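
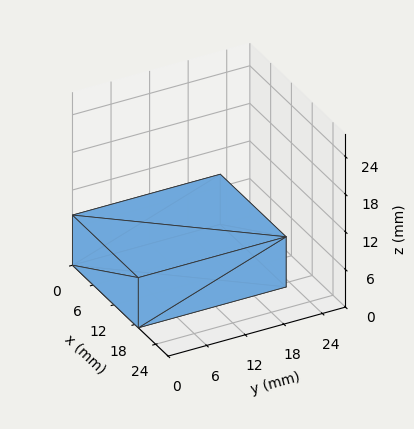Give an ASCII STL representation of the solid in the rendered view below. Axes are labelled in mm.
Reading the render: the shape is a rectangular box, roughly 19 × 23 mm footprint and 8 mm tall (dimensions read to the nearest mm from the axis ticks). For the STL, each face is triangulated and given an outward normal.

solid part
  facet normal 0.0000 0.0000 -1.0000
    outer loop
      vertex 19.00 23.00 0.00
      vertex 19.00 0.00 0.00
      vertex 0.00 0.00 0.00
    endloop
  endfacet
  facet normal 0.0000 0.0000 -1.0000
    outer loop
      vertex 0.00 23.00 0.00
      vertex 19.00 23.00 0.00
      vertex 0.00 0.00 0.00
    endloop
  endfacet
  facet normal 0.0000 0.0000 1.0000
    outer loop
      vertex 0.00 0.00 8.00
      vertex 19.00 0.00 8.00
      vertex 19.00 23.00 8.00
    endloop
  endfacet
  facet normal 0.0000 0.0000 1.0000
    outer loop
      vertex 0.00 0.00 8.00
      vertex 19.00 23.00 8.00
      vertex 0.00 23.00 8.00
    endloop
  endfacet
  facet normal 0.0000 -1.0000 0.0000
    outer loop
      vertex 0.00 0.00 0.00
      vertex 19.00 0.00 0.00
      vertex 19.00 0.00 8.00
    endloop
  endfacet
  facet normal 0.0000 -1.0000 0.0000
    outer loop
      vertex 0.00 0.00 0.00
      vertex 19.00 0.00 8.00
      vertex 0.00 0.00 8.00
    endloop
  endfacet
  facet normal 0.0000 1.0000 0.0000
    outer loop
      vertex 19.00 23.00 8.00
      vertex 19.00 23.00 0.00
      vertex 0.00 23.00 0.00
    endloop
  endfacet
  facet normal 0.0000 1.0000 0.0000
    outer loop
      vertex 0.00 23.00 8.00
      vertex 19.00 23.00 8.00
      vertex 0.00 23.00 0.00
    endloop
  endfacet
  facet normal -1.0000 0.0000 0.0000
    outer loop
      vertex 0.00 23.00 8.00
      vertex 0.00 23.00 0.00
      vertex 0.00 0.00 0.00
    endloop
  endfacet
  facet normal -1.0000 0.0000 0.0000
    outer loop
      vertex 0.00 0.00 8.00
      vertex 0.00 23.00 8.00
      vertex 0.00 0.00 0.00
    endloop
  endfacet
  facet normal 1.0000 0.0000 0.0000
    outer loop
      vertex 19.00 0.00 0.00
      vertex 19.00 23.00 0.00
      vertex 19.00 23.00 8.00
    endloop
  endfacet
  facet normal 1.0000 0.0000 0.0000
    outer loop
      vertex 19.00 0.00 0.00
      vertex 19.00 23.00 8.00
      vertex 19.00 0.00 8.00
    endloop
  endfacet
endsolid part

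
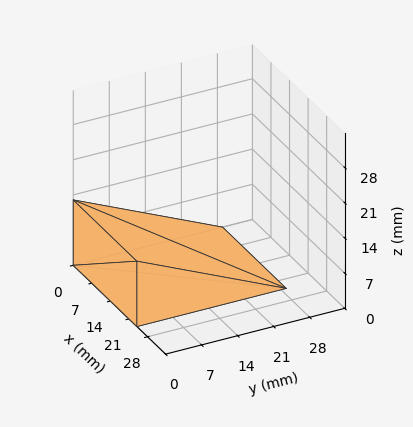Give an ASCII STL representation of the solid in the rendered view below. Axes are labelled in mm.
Reading the render: the shape is a wedge (ramp): 24 × 29 mm base, rising to 13 mm along the y=0 edge and sloping linearly to z=0 at y=29 (dimensions read to the nearest mm from the axis ticks). For the STL, each face is triangulated and given an outward normal.

solid part
  facet normal 0.0000 0.0000 -1.0000
    outer loop
      vertex 24.000 29.000 0.000
      vertex 24.000 0.000 0.000
      vertex 0.000 0.000 0.000
    endloop
  endfacet
  facet normal 0.0000 0.0000 -1.0000
    outer loop
      vertex 0.000 29.000 0.000
      vertex 24.000 29.000 0.000
      vertex 0.000 0.000 0.000
    endloop
  endfacet
  facet normal 0.0000 -1.0000 0.0000
    outer loop
      vertex 0.000 0.000 0.000
      vertex 24.000 0.000 0.000
      vertex 24.000 0.000 13.000
    endloop
  endfacet
  facet normal 0.0000 -1.0000 0.0000
    outer loop
      vertex 0.000 0.000 0.000
      vertex 24.000 0.000 13.000
      vertex 0.000 0.000 13.000
    endloop
  endfacet
  facet normal 0.0000 0.4091 0.9125
    outer loop
      vertex 0.000 0.000 13.000
      vertex 24.000 0.000 13.000
      vertex 24.000 29.000 0.000
    endloop
  endfacet
  facet normal 0.0000 0.4091 0.9125
    outer loop
      vertex 0.000 0.000 13.000
      vertex 24.000 29.000 0.000
      vertex 0.000 29.000 0.000
    endloop
  endfacet
  facet normal -1.0000 0.0000 0.0000
    outer loop
      vertex 0.000 0.000 13.000
      vertex 0.000 29.000 0.000
      vertex 0.000 0.000 0.000
    endloop
  endfacet
  facet normal 1.0000 0.0000 0.0000
    outer loop
      vertex 24.000 0.000 0.000
      vertex 24.000 29.000 0.000
      vertex 24.000 0.000 13.000
    endloop
  endfacet
endsolid part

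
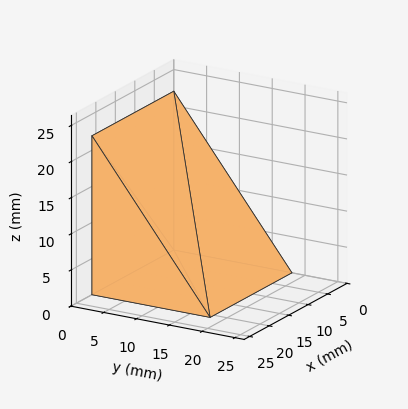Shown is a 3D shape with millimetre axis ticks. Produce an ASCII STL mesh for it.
Reading the render: the shape is a wedge (ramp): 21 × 18 mm base, rising to 22 mm along the y=0 edge and sloping linearly to z=0 at y=18 (dimensions read to the nearest mm from the axis ticks). For the STL, each face is triangulated and given an outward normal.

solid part
  facet normal 0.0000 0.0000 -1.0000
    outer loop
      vertex 21.00 18.00 0.00
      vertex 21.00 0.00 0.00
      vertex 0.00 0.00 0.00
    endloop
  endfacet
  facet normal 0.0000 0.0000 -1.0000
    outer loop
      vertex 0.00 18.00 0.00
      vertex 21.00 18.00 0.00
      vertex 0.00 0.00 0.00
    endloop
  endfacet
  facet normal 0.0000 -1.0000 0.0000
    outer loop
      vertex 0.00 0.00 0.00
      vertex 21.00 0.00 0.00
      vertex 21.00 0.00 22.00
    endloop
  endfacet
  facet normal 0.0000 -1.0000 0.0000
    outer loop
      vertex 0.00 0.00 0.00
      vertex 21.00 0.00 22.00
      vertex 0.00 0.00 22.00
    endloop
  endfacet
  facet normal 0.0000 0.7740 0.6332
    outer loop
      vertex 0.00 0.00 22.00
      vertex 21.00 0.00 22.00
      vertex 21.00 18.00 0.00
    endloop
  endfacet
  facet normal 0.0000 0.7740 0.6332
    outer loop
      vertex 0.00 0.00 22.00
      vertex 21.00 18.00 0.00
      vertex 0.00 18.00 0.00
    endloop
  endfacet
  facet normal -1.0000 0.0000 0.0000
    outer loop
      vertex 0.00 0.00 22.00
      vertex 0.00 18.00 0.00
      vertex 0.00 0.00 0.00
    endloop
  endfacet
  facet normal 1.0000 0.0000 0.0000
    outer loop
      vertex 21.00 0.00 0.00
      vertex 21.00 18.00 0.00
      vertex 21.00 0.00 22.00
    endloop
  endfacet
endsolid part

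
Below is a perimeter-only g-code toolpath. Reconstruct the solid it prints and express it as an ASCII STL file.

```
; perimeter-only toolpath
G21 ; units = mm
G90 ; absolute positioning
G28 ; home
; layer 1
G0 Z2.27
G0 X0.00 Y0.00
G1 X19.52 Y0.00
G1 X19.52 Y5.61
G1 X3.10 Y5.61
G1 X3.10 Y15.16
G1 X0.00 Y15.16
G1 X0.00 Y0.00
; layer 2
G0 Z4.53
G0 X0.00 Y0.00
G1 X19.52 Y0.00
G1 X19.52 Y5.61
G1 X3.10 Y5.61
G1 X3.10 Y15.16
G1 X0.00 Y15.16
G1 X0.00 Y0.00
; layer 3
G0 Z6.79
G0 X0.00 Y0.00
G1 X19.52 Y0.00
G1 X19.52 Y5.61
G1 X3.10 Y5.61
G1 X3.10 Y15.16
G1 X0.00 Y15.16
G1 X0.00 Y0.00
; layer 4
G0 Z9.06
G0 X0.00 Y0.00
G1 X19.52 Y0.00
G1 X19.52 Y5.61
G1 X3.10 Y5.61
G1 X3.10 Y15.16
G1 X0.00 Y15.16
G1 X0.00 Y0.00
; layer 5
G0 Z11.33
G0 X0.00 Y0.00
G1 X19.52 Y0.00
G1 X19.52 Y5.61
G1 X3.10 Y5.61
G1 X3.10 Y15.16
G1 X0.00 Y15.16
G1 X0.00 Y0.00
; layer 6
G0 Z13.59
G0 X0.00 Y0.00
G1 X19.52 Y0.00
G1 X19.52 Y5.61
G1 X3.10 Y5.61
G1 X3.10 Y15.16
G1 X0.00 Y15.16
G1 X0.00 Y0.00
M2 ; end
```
solid part
  facet normal 0.0000 0.0000 -1.0000
    outer loop
      vertex 19.52 5.61 0.00
      vertex 19.52 0.00 0.00
      vertex 0.00 0.00 0.00
    endloop
  endfacet
  facet normal 0.0000 0.0000 -1.0000
    outer loop
      vertex 3.10 5.61 0.00
      vertex 19.52 5.61 0.00
      vertex 0.00 0.00 0.00
    endloop
  endfacet
  facet normal 0.0000 0.0000 -1.0000
    outer loop
      vertex 3.10 15.16 0.00
      vertex 3.10 5.61 0.00
      vertex 0.00 0.00 0.00
    endloop
  endfacet
  facet normal 0.0000 0.0000 -1.0000
    outer loop
      vertex 0.00 15.16 0.00
      vertex 3.10 15.16 0.00
      vertex 0.00 0.00 0.00
    endloop
  endfacet
  facet normal 0.0000 0.0000 1.0000
    outer loop
      vertex 0.00 0.00 13.59
      vertex 19.52 0.00 13.59
      vertex 19.52 5.61 13.59
    endloop
  endfacet
  facet normal 0.0000 0.0000 1.0000
    outer loop
      vertex 0.00 0.00 13.59
      vertex 19.52 5.61 13.59
      vertex 3.10 5.61 13.59
    endloop
  endfacet
  facet normal 0.0000 0.0000 1.0000
    outer loop
      vertex 0.00 0.00 13.59
      vertex 3.10 5.61 13.59
      vertex 3.10 15.16 13.59
    endloop
  endfacet
  facet normal 0.0000 0.0000 1.0000
    outer loop
      vertex 0.00 0.00 13.59
      vertex 3.10 15.16 13.59
      vertex 0.00 15.16 13.59
    endloop
  endfacet
  facet normal 0.0000 -1.0000 0.0000
    outer loop
      vertex 0.00 0.00 0.00
      vertex 19.52 0.00 0.00
      vertex 19.52 0.00 13.59
    endloop
  endfacet
  facet normal 0.0000 -1.0000 0.0000
    outer loop
      vertex 0.00 0.00 0.00
      vertex 19.52 0.00 13.59
      vertex 0.00 0.00 13.59
    endloop
  endfacet
  facet normal 1.0000 0.0000 0.0000
    outer loop
      vertex 19.52 0.00 0.00
      vertex 19.52 5.61 0.00
      vertex 19.52 5.61 13.59
    endloop
  endfacet
  facet normal 1.0000 0.0000 0.0000
    outer loop
      vertex 19.52 0.00 0.00
      vertex 19.52 5.61 13.59
      vertex 19.52 0.00 13.59
    endloop
  endfacet
  facet normal 0.0000 1.0000 0.0000
    outer loop
      vertex 19.52 5.61 0.00
      vertex 3.10 5.61 0.00
      vertex 3.10 5.61 13.59
    endloop
  endfacet
  facet normal 0.0000 1.0000 0.0000
    outer loop
      vertex 19.52 5.61 0.00
      vertex 3.10 5.61 13.59
      vertex 19.52 5.61 13.59
    endloop
  endfacet
  facet normal 1.0000 0.0000 0.0000
    outer loop
      vertex 3.10 5.61 0.00
      vertex 3.10 15.16 0.00
      vertex 3.10 15.16 13.59
    endloop
  endfacet
  facet normal 1.0000 0.0000 0.0000
    outer loop
      vertex 3.10 5.61 0.00
      vertex 3.10 15.16 13.59
      vertex 3.10 5.61 13.59
    endloop
  endfacet
  facet normal 0.0000 1.0000 0.0000
    outer loop
      vertex 3.10 15.16 0.00
      vertex 0.00 15.16 0.00
      vertex 0.00 15.16 13.59
    endloop
  endfacet
  facet normal 0.0000 1.0000 0.0000
    outer loop
      vertex 3.10 15.16 0.00
      vertex 0.00 15.16 13.59
      vertex 3.10 15.16 13.59
    endloop
  endfacet
  facet normal -1.0000 0.0000 0.0000
    outer loop
      vertex 0.00 15.16 0.00
      vertex 0.00 0.00 0.00
      vertex 0.00 0.00 13.59
    endloop
  endfacet
  facet normal -1.0000 0.0000 0.0000
    outer loop
      vertex 0.00 15.16 0.00
      vertex 0.00 0.00 13.59
      vertex 0.00 15.16 13.59
    endloop
  endfacet
endsolid part

The G0 Z moves step by Δz≈2.27 mm. Every layer's G1 loop is the same polygon, so the solid is a straight extrusion of it from z=0 to z≈13.6. Closing with flat bottom and top caps and triangulating gives 20 facets — an L-shaped prism: outer 19.5 × 15.2 mm, arm thicknesses ≈ 5.61 mm (horizontal) and 3.1 mm (vertical), extruded 13.6 mm in z.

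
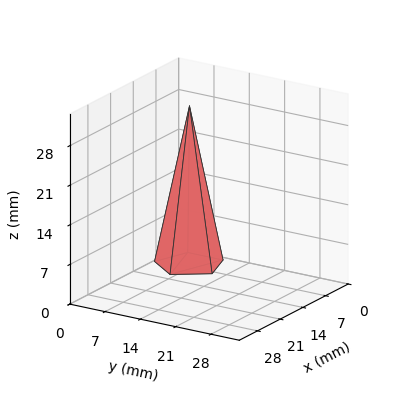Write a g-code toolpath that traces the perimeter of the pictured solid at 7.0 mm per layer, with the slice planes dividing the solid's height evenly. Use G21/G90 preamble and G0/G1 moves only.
Reading the render: the shape is a regular 5-sided pyramid, base circumscribed radius ≈ 6 mm, apex at z ≈ 28 mm (dimensions read to the nearest mm from the axis ticks). For the g-code, the solid's height is divided into equal slices at the stated Δz and each level perimeter traced with G1 moves after a G0 lift.

; perimeter-only toolpath
G21 ; units = mm
G90 ; absolute positioning
G28 ; home
; layer 1
G0 Z7.0
G0 X10.5 Y6.0
G1 X7.4 Y10.3
G1 X2.3 Y8.6
G1 X2.3 Y3.4
G1 X7.4 Y1.7
G1 X10.5 Y6.0
; layer 2
G0 Z14.0
G0 X9.0 Y6.0
G1 X7.0 Y8.8
G1 X3.5 Y7.8
G1 X3.5 Y4.2
G1 X7.0 Y3.1
G1 X9.0 Y6.0
; layer 3
G0 Z21.0
G0 X7.5 Y6.0
G1 X6.5 Y7.4
G1 X4.8 Y6.9
G1 X4.8 Y5.1
G1 X6.5 Y4.6
G1 X7.5 Y6.0
M2 ; end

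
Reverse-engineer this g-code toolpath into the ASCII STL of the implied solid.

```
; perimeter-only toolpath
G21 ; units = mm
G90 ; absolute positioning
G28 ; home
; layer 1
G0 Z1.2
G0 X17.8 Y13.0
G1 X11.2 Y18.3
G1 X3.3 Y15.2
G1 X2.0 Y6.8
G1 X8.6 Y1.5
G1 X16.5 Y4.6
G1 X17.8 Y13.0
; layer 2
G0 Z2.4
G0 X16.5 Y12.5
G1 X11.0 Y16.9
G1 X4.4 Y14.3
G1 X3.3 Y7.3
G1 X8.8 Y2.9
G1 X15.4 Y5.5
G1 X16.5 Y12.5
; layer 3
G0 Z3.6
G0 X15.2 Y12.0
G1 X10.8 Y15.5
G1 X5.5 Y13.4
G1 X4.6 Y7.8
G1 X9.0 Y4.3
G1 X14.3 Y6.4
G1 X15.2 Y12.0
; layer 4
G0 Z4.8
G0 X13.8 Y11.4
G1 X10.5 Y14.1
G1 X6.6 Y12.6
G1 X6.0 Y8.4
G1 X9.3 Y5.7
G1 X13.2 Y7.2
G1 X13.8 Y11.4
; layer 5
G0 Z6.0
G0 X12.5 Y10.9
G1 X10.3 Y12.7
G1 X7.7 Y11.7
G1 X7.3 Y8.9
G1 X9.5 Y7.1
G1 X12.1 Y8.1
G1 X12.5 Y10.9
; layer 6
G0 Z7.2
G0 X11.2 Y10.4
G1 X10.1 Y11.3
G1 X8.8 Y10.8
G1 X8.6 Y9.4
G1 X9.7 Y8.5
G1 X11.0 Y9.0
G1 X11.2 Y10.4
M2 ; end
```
solid part
  facet normal 0.0000 0.0000 -1.0000
    outer loop
      vertex 2.2 16.1 0.0
      vertex 11.4 19.7 0.0
      vertex 19.1 13.5 0.0
    endloop
  endfacet
  facet normal 0.0000 0.0000 -1.0000
    outer loop
      vertex 0.7 6.3 0.0
      vertex 2.2 16.1 0.0
      vertex 19.1 13.5 0.0
    endloop
  endfacet
  facet normal 0.0000 0.0000 -1.0000
    outer loop
      vertex 8.4 0.1 0.0
      vertex 0.7 6.3 0.0
      vertex 19.1 13.5 0.0
    endloop
  endfacet
  facet normal 0.0000 0.0000 -1.0000
    outer loop
      vertex 17.6 3.7 0.0
      vertex 8.4 0.1 0.0
      vertex 19.1 13.5 0.0
    endloop
  endfacet
  facet normal 0.4389 0.5451 0.7143
    outer loop
      vertex 19.1 13.5 0.0
      vertex 11.4 19.7 0.0
      vertex 9.9 9.9 8.4
    endloop
  endfacet
  facet normal -0.2549 0.6515 0.7145
    outer loop
      vertex 11.4 19.7 0.0
      vertex 2.2 16.1 0.0
      vertex 9.9 9.9 8.4
    endloop
  endfacet
  facet normal -0.6928 0.1060 0.7133
    outer loop
      vertex 2.2 16.1 0.0
      vertex 0.7 6.3 0.0
      vertex 9.9 9.9 8.4
    endloop
  endfacet
  facet normal -0.4389 -0.5451 0.7143
    outer loop
      vertex 0.7 6.3 0.0
      vertex 8.4 0.1 0.0
      vertex 9.9 9.9 8.4
    endloop
  endfacet
  facet normal 0.2549 -0.6515 0.7145
    outer loop
      vertex 8.4 0.1 0.0
      vertex 17.6 3.7 0.0
      vertex 9.9 9.9 8.4
    endloop
  endfacet
  facet normal 0.6928 -0.1060 0.7133
    outer loop
      vertex 17.6 3.7 0.0
      vertex 19.1 13.5 0.0
      vertex 9.9 9.9 8.4
    endloop
  endfacet
endsolid part

The G0 Z moves step by Δz≈1.2 mm. The G1 loops shrink linearly with z, so the solid tapers from its base footprint up to z≈8.4. Closing with a flat bottom cap and the tapered top and triangulating gives 10 facets — a regular 6-sided pyramid, base circumscribed radius ≈ 9.9 mm, apex at z ≈ 8.4 mm.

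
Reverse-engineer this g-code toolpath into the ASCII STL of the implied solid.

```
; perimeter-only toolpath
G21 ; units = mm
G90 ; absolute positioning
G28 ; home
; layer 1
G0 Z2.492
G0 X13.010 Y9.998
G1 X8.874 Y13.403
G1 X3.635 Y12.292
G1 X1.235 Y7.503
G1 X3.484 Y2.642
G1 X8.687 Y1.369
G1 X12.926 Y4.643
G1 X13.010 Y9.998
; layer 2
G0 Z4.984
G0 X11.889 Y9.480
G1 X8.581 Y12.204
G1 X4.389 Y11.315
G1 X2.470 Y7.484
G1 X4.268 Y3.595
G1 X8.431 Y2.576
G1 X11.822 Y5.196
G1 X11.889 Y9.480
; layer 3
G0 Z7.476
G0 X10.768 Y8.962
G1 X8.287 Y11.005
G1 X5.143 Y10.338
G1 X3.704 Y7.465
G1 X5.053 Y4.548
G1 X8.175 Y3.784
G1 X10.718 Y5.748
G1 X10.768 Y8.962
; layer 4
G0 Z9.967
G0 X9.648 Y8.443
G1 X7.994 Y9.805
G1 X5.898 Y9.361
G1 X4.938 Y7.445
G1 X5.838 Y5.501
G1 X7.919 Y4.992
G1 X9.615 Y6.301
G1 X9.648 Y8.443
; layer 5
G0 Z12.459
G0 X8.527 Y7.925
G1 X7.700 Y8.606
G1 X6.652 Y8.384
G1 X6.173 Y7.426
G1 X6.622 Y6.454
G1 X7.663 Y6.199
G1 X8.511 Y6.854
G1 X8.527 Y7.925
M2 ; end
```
solid part
  facet normal 0.0000 0.0000 -1.0000
    outer loop
      vertex 2.880 13.269 0.000
      vertex 9.168 14.602 0.000
      vertex 14.130 10.516 0.000
    endloop
  endfacet
  facet normal 0.0000 0.0000 -1.0000
    outer loop
      vertex 0.001 7.522 0.000
      vertex 2.880 13.269 0.000
      vertex 14.130 10.516 0.000
    endloop
  endfacet
  facet normal 0.0000 0.0000 -1.0000
    outer loop
      vertex 2.699 1.689 0.000
      vertex 0.001 7.522 0.000
      vertex 14.130 10.516 0.000
    endloop
  endfacet
  facet normal 0.0000 0.0000 -1.0000
    outer loop
      vertex 8.943 0.161 0.000
      vertex 2.699 1.689 0.000
      vertex 14.130 10.516 0.000
    endloop
  endfacet
  facet normal 0.0000 0.0000 -1.0000
    outer loop
      vertex 14.030 4.090 0.000
      vertex 8.943 0.161 0.000
      vertex 14.130 10.516 0.000
    endloop
  endfacet
  facet normal 0.5805 0.7049 0.4076
    outer loop
      vertex 14.130 10.516 0.000
      vertex 9.168 14.602 0.000
      vertex 7.407 7.407 14.951
    endloop
  endfacet
  facet normal -0.1894 0.8933 0.4076
    outer loop
      vertex 9.168 14.602 0.000
      vertex 2.880 13.269 0.000
      vertex 7.407 7.407 14.951
    endloop
  endfacet
  facet normal -0.8165 0.4090 0.4076
    outer loop
      vertex 2.880 13.269 0.000
      vertex 0.001 7.522 0.000
      vertex 7.407 7.407 14.951
    endloop
  endfacet
  facet normal -0.8288 -0.3834 0.4076
    outer loop
      vertex 0.001 7.522 0.000
      vertex 2.699 1.689 0.000
      vertex 7.407 7.407 14.951
    endloop
  endfacet
  facet normal -0.2171 -0.8870 0.4076
    outer loop
      vertex 2.699 1.689 0.000
      vertex 8.943 0.161 0.000
      vertex 7.407 7.407 14.951
    endloop
  endfacet
  facet normal 0.5582 -0.7227 0.4076
    outer loop
      vertex 8.943 0.161 0.000
      vertex 14.030 4.090 0.000
      vertex 7.407 7.407 14.951
    endloop
  endfacet
  facet normal 0.9130 -0.0142 0.4076
    outer loop
      vertex 14.030 4.090 0.000
      vertex 14.130 10.516 0.000
      vertex 7.407 7.407 14.951
    endloop
  endfacet
endsolid part

The G0 Z moves step by Δz≈2.492 mm. The G1 loops shrink linearly with z, so the solid tapers from its base footprint up to z≈15. Closing with a flat bottom cap and the tapered top and triangulating gives 12 facets — a regular 7-sided pyramid, base circumscribed radius ≈ 7.41 mm, apex at z ≈ 15 mm.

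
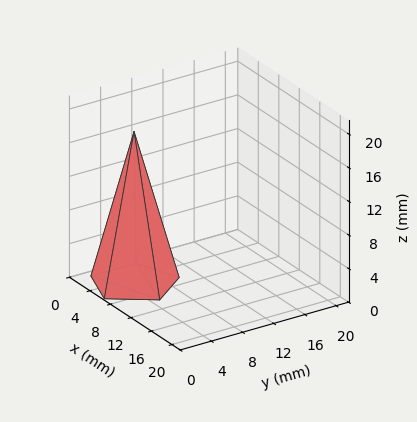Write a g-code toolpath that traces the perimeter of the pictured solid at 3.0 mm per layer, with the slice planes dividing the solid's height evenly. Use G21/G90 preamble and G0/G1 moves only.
Reading the render: the shape is a regular 5-sided pyramid, base circumscribed radius ≈ 5 mm, apex at z ≈ 18 mm (dimensions read to the nearest mm from the axis ticks). For the g-code, the solid's height is divided into equal slices at the stated Δz and each level perimeter traced with G1 moves after a G0 lift.

; perimeter-only toolpath
G21 ; units = mm
G90 ; absolute positioning
G28 ; home
; layer 1
G0 Z3.0
G0 X9.2 Y5.0
G1 X6.2 Y9.0
G1 X1.7 Y7.4
G1 X1.7 Y2.6
G1 X6.2 Y1.0
G1 X9.2 Y5.0
; layer 2
G0 Z6.0
G0 X8.3 Y5.0
G1 X6.0 Y8.2
G1 X2.3 Y6.9
G1 X2.3 Y3.1
G1 X6.0 Y1.8
G1 X8.3 Y5.0
; layer 3
G0 Z9.0
G0 X7.5 Y5.0
G1 X5.8 Y7.4
G1 X3.0 Y6.5
G1 X3.0 Y3.5
G1 X5.8 Y2.6
G1 X7.5 Y5.0
; layer 4
G0 Z12.0
G0 X6.7 Y5.0
G1 X5.5 Y6.6
G1 X3.7 Y6.0
G1 X3.7 Y4.0
G1 X5.5 Y3.4
G1 X6.7 Y5.0
; layer 5
G0 Z15.0
G0 X5.8 Y5.0
G1 X5.2 Y5.8
G1 X4.3 Y5.5
G1 X4.3 Y4.5
G1 X5.2 Y4.2
G1 X5.8 Y5.0
M2 ; end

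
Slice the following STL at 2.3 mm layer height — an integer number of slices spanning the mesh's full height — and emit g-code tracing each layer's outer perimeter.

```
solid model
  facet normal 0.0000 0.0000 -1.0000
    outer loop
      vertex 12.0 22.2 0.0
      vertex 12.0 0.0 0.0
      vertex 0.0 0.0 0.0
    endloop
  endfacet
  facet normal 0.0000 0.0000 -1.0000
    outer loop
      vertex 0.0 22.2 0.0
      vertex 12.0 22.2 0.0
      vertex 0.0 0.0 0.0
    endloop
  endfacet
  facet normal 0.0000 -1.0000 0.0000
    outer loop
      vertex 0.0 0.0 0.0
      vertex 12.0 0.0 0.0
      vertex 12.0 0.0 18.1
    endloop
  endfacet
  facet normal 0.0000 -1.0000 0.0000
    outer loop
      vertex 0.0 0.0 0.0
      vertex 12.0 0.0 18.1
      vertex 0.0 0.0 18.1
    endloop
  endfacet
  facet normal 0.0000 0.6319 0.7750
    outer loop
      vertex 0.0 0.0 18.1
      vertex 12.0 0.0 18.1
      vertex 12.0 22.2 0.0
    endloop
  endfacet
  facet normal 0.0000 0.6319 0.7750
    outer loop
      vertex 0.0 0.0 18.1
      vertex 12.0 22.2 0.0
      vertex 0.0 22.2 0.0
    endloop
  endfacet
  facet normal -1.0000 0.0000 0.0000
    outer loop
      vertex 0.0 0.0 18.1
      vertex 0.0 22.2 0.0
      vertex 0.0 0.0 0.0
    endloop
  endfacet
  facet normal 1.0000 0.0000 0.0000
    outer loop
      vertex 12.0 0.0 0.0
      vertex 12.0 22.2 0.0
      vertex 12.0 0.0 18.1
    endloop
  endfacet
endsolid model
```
; perimeter-only toolpath
G21 ; units = mm
G90 ; absolute positioning
G28 ; home
; layer 1
G0 Z2.3
G0 X0.0 Y0.0
G1 X12.0 Y0.0
G1 X12.0 Y19.4
G1 X0.0 Y19.4
G1 X0.0 Y0.0
; layer 2
G0 Z4.5
G0 X0.0 Y0.0
G1 X12.0 Y0.0
G1 X12.0 Y16.6
G1 X0.0 Y16.6
G1 X0.0 Y0.0
; layer 3
G0 Z6.8
G0 X0.0 Y0.0
G1 X12.0 Y0.0
G1 X12.0 Y13.9
G1 X0.0 Y13.9
G1 X0.0 Y0.0
; layer 4
G0 Z9.1
G0 X0.0 Y0.0
G1 X12.0 Y0.0
G1 X12.0 Y11.1
G1 X0.0 Y11.1
G1 X0.0 Y0.0
; layer 5
G0 Z11.3
G0 X0.0 Y0.0
G1 X12.0 Y0.0
G1 X12.0 Y8.3
G1 X0.0 Y8.3
G1 X0.0 Y0.0
; layer 6
G0 Z13.6
G0 X0.0 Y0.0
G1 X12.0 Y0.0
G1 X12.0 Y5.5
G1 X0.0 Y5.5
G1 X0.0 Y0.0
; layer 7
G0 Z15.8
G0 X0.0 Y0.0
G1 X12.0 Y0.0
G1 X12.0 Y2.8
G1 X0.0 Y2.8
G1 X0.0 Y0.0
M2 ; end

The solid is a wedge (ramp): 12 × 22.2 mm base, rising to 18.1 mm along the y=0 edge and sloping linearly to z=0 at y=22.2. Slicing at Δz = 2.3 mm — 8 equal slices spanning the solid's height, so layer i sits at z = i·h/8 — gives 7 non-empty perimeters. Each is a 4-segment closed polygon; G0 lifts to the layer z and rapids to the start vertex, then G1 traces the edges. The cross-section shrinks linearly with z (the slice at the apex is degenerate and omitted).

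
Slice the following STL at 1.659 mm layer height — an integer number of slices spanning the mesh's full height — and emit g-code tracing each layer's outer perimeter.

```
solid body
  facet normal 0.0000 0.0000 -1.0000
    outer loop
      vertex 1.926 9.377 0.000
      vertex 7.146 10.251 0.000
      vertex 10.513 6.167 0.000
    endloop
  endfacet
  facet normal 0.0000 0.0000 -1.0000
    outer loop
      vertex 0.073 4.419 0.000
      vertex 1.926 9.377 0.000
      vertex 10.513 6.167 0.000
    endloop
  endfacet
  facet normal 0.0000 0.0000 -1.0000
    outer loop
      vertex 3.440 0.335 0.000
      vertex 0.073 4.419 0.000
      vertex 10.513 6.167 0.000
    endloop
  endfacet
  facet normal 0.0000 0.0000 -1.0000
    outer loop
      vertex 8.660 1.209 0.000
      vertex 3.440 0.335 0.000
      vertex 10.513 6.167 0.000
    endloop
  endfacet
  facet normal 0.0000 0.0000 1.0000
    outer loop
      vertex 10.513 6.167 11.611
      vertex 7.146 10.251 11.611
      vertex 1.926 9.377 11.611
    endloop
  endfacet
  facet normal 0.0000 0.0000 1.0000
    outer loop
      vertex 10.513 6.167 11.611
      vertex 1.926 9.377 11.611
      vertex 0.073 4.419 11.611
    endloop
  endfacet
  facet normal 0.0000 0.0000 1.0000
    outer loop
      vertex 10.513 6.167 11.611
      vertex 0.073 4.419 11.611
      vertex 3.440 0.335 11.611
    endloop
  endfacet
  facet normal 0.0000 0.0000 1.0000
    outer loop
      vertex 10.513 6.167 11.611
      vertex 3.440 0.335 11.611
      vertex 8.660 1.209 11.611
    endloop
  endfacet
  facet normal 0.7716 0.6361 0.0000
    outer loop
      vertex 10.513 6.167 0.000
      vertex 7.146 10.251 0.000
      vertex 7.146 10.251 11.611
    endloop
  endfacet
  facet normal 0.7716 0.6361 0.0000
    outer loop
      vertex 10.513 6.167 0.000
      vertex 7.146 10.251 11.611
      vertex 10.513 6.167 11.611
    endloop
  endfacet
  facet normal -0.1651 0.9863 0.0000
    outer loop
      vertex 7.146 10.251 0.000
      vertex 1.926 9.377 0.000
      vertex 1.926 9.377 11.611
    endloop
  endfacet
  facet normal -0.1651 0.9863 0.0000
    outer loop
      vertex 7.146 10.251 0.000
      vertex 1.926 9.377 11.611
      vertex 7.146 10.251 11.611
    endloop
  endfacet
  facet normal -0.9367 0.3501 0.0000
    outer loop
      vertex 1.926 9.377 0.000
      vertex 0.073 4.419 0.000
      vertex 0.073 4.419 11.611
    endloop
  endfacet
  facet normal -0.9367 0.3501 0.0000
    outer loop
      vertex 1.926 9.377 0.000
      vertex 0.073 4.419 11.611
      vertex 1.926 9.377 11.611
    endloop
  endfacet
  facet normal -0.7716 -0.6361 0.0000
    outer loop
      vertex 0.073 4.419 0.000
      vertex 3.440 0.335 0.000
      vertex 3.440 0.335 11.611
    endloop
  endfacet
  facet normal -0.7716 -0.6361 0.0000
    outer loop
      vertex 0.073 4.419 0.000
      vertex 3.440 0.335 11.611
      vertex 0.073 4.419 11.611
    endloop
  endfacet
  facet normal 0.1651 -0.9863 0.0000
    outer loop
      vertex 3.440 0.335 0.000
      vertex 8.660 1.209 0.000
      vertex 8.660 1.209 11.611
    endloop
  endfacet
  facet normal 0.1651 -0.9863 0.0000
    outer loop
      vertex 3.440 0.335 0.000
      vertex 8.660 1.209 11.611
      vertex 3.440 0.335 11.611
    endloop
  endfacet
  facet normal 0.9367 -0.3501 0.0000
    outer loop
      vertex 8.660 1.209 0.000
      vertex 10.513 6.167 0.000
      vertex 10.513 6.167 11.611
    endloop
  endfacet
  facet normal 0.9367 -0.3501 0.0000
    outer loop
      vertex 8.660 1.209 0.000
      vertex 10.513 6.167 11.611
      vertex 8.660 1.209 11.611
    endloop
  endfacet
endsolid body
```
; perimeter-only toolpath
G21 ; units = mm
G90 ; absolute positioning
G28 ; home
; layer 1
G0 Z1.659
G0 X10.513 Y6.167
G1 X7.146 Y10.251
G1 X1.926 Y9.377
G1 X0.073 Y4.419
G1 X3.440 Y0.335
G1 X8.660 Y1.209
G1 X10.513 Y6.167
; layer 2
G0 Z3.317
G0 X10.513 Y6.167
G1 X7.146 Y10.251
G1 X1.926 Y9.377
G1 X0.073 Y4.419
G1 X3.440 Y0.335
G1 X8.660 Y1.209
G1 X10.513 Y6.167
; layer 3
G0 Z4.976
G0 X10.513 Y6.167
G1 X7.146 Y10.251
G1 X1.926 Y9.377
G1 X0.073 Y4.419
G1 X3.440 Y0.335
G1 X8.660 Y1.209
G1 X10.513 Y6.167
; layer 4
G0 Z6.635
G0 X10.513 Y6.167
G1 X7.146 Y10.251
G1 X1.926 Y9.377
G1 X0.073 Y4.419
G1 X3.440 Y0.335
G1 X8.660 Y1.209
G1 X10.513 Y6.167
; layer 5
G0 Z8.294
G0 X10.513 Y6.167
G1 X7.146 Y10.251
G1 X1.926 Y9.377
G1 X0.073 Y4.419
G1 X3.440 Y0.335
G1 X8.660 Y1.209
G1 X10.513 Y6.167
; layer 6
G0 Z9.952
G0 X10.513 Y6.167
G1 X7.146 Y10.251
G1 X1.926 Y9.377
G1 X0.073 Y4.419
G1 X3.440 Y0.335
G1 X8.660 Y1.209
G1 X10.513 Y6.167
; layer 7
G0 Z11.611
G0 X10.513 Y6.167
G1 X7.146 Y10.251
G1 X1.926 Y9.377
G1 X0.073 Y4.419
G1 X3.440 Y0.335
G1 X8.660 Y1.209
G1 X10.513 Y6.167
M2 ; end

The solid is a regular 6-sided prism (a cylinder approximated with 6 flat sides), circumscribed radius ≈ 5.29 mm, height ≈ 11.6 mm. Slicing at Δz = 1.659 mm — 7 equal slices spanning the solid's height, so layer i sits at z = i·h/7 — gives 7 non-empty perimeters. Each is a 6-segment closed polygon; G0 lifts to the layer z and rapids to the start vertex, then G1 traces the edges.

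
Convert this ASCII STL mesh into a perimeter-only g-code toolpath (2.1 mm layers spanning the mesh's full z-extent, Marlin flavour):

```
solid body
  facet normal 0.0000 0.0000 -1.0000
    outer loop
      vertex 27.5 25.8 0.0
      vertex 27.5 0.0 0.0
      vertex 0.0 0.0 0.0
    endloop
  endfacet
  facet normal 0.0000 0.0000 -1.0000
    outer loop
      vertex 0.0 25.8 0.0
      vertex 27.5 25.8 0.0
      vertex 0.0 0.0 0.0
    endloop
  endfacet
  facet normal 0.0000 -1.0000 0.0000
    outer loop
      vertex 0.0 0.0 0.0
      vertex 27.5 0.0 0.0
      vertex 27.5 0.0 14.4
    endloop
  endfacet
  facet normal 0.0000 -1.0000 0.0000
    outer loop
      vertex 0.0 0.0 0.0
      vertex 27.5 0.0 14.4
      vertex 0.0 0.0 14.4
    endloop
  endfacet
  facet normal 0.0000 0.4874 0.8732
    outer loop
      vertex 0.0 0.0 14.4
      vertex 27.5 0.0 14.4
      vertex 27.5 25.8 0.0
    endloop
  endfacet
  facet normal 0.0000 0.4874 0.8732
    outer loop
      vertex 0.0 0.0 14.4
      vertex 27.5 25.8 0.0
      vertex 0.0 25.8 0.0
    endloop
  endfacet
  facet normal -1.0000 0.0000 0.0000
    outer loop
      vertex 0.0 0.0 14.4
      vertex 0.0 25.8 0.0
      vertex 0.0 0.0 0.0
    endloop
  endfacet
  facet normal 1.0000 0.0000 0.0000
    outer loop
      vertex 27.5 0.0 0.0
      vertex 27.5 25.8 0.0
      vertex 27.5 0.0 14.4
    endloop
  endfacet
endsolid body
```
; perimeter-only toolpath
G21 ; units = mm
G90 ; absolute positioning
G28 ; home
; layer 1
G0 Z2.1
G0 X0.0 Y0.0
G1 X27.5 Y0.0
G1 X27.5 Y22.1
G1 X0.0 Y22.1
G1 X0.0 Y0.0
; layer 2
G0 Z4.1
G0 X0.0 Y0.0
G1 X27.5 Y0.0
G1 X27.5 Y18.4
G1 X0.0 Y18.4
G1 X0.0 Y0.0
; layer 3
G0 Z6.2
G0 X0.0 Y0.0
G1 X27.5 Y0.0
G1 X27.5 Y14.7
G1 X0.0 Y14.7
G1 X0.0 Y0.0
; layer 4
G0 Z8.2
G0 X0.0 Y0.0
G1 X27.5 Y0.0
G1 X27.5 Y11.1
G1 X0.0 Y11.1
G1 X0.0 Y0.0
; layer 5
G0 Z10.3
G0 X0.0 Y0.0
G1 X27.5 Y0.0
G1 X27.5 Y7.4
G1 X0.0 Y7.4
G1 X0.0 Y0.0
; layer 6
G0 Z12.3
G0 X0.0 Y0.0
G1 X27.5 Y0.0
G1 X27.5 Y3.7
G1 X0.0 Y3.7
G1 X0.0 Y0.0
M2 ; end

The solid is a wedge (ramp): 27.5 × 25.8 mm base, rising to 14.4 mm along the y=0 edge and sloping linearly to z=0 at y=25.8. Slicing at Δz = 2.1 mm — 7 equal slices spanning the solid's height, so layer i sits at z = i·h/7 — gives 6 non-empty perimeters. Each is a 4-segment closed polygon; G0 lifts to the layer z and rapids to the start vertex, then G1 traces the edges. The cross-section shrinks linearly with z (the slice at the apex is degenerate and omitted).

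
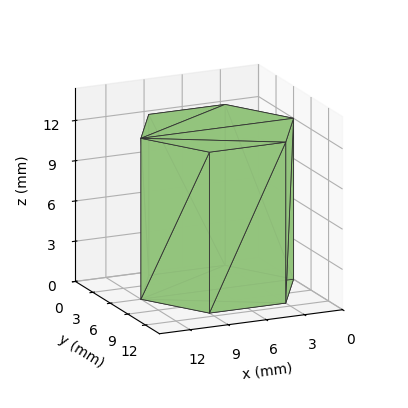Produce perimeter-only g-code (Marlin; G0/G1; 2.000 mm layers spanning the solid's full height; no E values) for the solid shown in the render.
Reading the render: the shape is a regular 6-sided prism (a cylinder approximated with 6 flat sides), circumscribed radius ≈ 6 mm, height ≈ 12 mm (dimensions read to the nearest mm from the axis ticks). For the g-code, the solid's height is divided into equal slices at the stated Δz and each level perimeter traced with G1 moves after a G0 lift.

; perimeter-only toolpath
G21 ; units = mm
G90 ; absolute positioning
G28 ; home
; layer 1
G0 Z2.000
G0 X12.000 Y6.000
G1 X9.000 Y11.196
G1 X3.000 Y11.196
G1 X0.000 Y6.000
G1 X3.000 Y0.804
G1 X9.000 Y0.804
G1 X12.000 Y6.000
; layer 2
G0 Z4.000
G0 X12.000 Y6.000
G1 X9.000 Y11.196
G1 X3.000 Y11.196
G1 X0.000 Y6.000
G1 X3.000 Y0.804
G1 X9.000 Y0.804
G1 X12.000 Y6.000
; layer 3
G0 Z6.000
G0 X12.000 Y6.000
G1 X9.000 Y11.196
G1 X3.000 Y11.196
G1 X0.000 Y6.000
G1 X3.000 Y0.804
G1 X9.000 Y0.804
G1 X12.000 Y6.000
; layer 4
G0 Z8.000
G0 X12.000 Y6.000
G1 X9.000 Y11.196
G1 X3.000 Y11.196
G1 X0.000 Y6.000
G1 X3.000 Y0.804
G1 X9.000 Y0.804
G1 X12.000 Y6.000
; layer 5
G0 Z10.000
G0 X12.000 Y6.000
G1 X9.000 Y11.196
G1 X3.000 Y11.196
G1 X0.000 Y6.000
G1 X3.000 Y0.804
G1 X9.000 Y0.804
G1 X12.000 Y6.000
; layer 6
G0 Z12.000
G0 X12.000 Y6.000
G1 X9.000 Y11.196
G1 X3.000 Y11.196
G1 X0.000 Y6.000
G1 X3.000 Y0.804
G1 X9.000 Y0.804
G1 X12.000 Y6.000
M2 ; end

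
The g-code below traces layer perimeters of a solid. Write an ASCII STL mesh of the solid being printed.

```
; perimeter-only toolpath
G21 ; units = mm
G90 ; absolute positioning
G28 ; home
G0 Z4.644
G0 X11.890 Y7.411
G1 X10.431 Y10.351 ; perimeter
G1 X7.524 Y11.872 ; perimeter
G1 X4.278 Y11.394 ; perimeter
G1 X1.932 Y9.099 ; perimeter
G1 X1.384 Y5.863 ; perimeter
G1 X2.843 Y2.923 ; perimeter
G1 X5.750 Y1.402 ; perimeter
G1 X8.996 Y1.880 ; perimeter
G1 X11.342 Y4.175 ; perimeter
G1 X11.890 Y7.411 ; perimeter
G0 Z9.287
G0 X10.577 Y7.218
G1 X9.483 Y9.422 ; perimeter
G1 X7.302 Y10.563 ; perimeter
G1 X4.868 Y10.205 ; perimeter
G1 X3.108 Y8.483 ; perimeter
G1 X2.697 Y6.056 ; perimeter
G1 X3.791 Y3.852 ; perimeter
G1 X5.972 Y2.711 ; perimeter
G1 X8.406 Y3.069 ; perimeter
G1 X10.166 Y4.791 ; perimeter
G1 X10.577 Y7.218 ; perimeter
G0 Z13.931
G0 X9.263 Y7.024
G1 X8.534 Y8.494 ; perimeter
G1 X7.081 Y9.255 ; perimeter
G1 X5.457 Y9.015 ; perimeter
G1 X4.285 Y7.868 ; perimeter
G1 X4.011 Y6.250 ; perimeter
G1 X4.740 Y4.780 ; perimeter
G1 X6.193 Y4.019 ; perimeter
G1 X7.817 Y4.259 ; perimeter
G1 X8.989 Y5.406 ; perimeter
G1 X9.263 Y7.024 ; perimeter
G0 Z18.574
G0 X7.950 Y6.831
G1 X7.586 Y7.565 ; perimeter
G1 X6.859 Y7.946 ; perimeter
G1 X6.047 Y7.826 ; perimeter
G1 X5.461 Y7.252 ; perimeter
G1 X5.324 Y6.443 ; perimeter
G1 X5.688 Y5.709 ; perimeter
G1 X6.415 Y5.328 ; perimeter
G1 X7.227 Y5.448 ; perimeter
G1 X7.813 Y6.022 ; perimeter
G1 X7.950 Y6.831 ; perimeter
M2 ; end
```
solid part
  facet normal 0.0000 0.0000 -1.0000
    outer loop
      vertex 7.746 13.181 0.000
      vertex 11.380 11.279 0.000
      vertex 13.203 7.605 0.000
    endloop
  endfacet
  facet normal 0.0000 0.0000 -1.0000
    outer loop
      vertex 3.688 12.583 0.000
      vertex 7.746 13.181 0.000
      vertex 13.203 7.605 0.000
    endloop
  endfacet
  facet normal 0.0000 0.0000 -1.0000
    outer loop
      vertex 0.756 9.714 0.000
      vertex 3.688 12.583 0.000
      vertex 13.203 7.605 0.000
    endloop
  endfacet
  facet normal 0.0000 0.0000 -1.0000
    outer loop
      vertex 0.071 5.669 0.000
      vertex 0.756 9.714 0.000
      vertex 13.203 7.605 0.000
    endloop
  endfacet
  facet normal 0.0000 0.0000 -1.0000
    outer loop
      vertex 1.894 1.995 0.000
      vertex 0.071 5.669 0.000
      vertex 13.203 7.605 0.000
    endloop
  endfacet
  facet normal 0.0000 0.0000 -1.0000
    outer loop
      vertex 5.528 0.093 0.000
      vertex 1.894 1.995 0.000
      vertex 13.203 7.605 0.000
    endloop
  endfacet
  facet normal 0.0000 0.0000 -1.0000
    outer loop
      vertex 9.586 0.691 0.000
      vertex 5.528 0.093 0.000
      vertex 13.203 7.605 0.000
    endloop
  endfacet
  facet normal 0.0000 0.0000 -1.0000
    outer loop
      vertex 12.518 3.560 0.000
      vertex 9.586 0.691 0.000
      vertex 13.203 7.605 0.000
    endloop
  endfacet
  facet normal 0.8644 0.4289 0.2623
    outer loop
      vertex 13.203 7.605 0.000
      vertex 11.380 11.279 0.000
      vertex 6.637 6.637 23.218
    endloop
  endfacet
  facet normal 0.4475 0.8550 0.2623
    outer loop
      vertex 11.380 11.279 0.000
      vertex 7.746 13.181 0.000
      vertex 6.637 6.637 23.218
    endloop
  endfacet
  facet normal -0.1407 0.9547 0.2624
    outer loop
      vertex 7.746 13.181 0.000
      vertex 3.688 12.583 0.000
      vertex 6.637 6.637 23.218
    endloop
  endfacet
  facet normal -0.6749 0.6897 0.2624
    outer loop
      vertex 3.688 12.583 0.000
      vertex 0.756 9.714 0.000
      vertex 6.637 6.637 23.218
    endloop
  endfacet
  facet normal -0.9514 0.1611 0.2623
    outer loop
      vertex 0.756 9.714 0.000
      vertex 0.071 5.669 0.000
      vertex 6.637 6.637 23.218
    endloop
  endfacet
  facet normal -0.8644 -0.4289 0.2623
    outer loop
      vertex 0.071 5.669 0.000
      vertex 1.894 1.995 0.000
      vertex 6.637 6.637 23.218
    endloop
  endfacet
  facet normal -0.4475 -0.8550 0.2623
    outer loop
      vertex 1.894 1.995 0.000
      vertex 5.528 0.093 0.000
      vertex 6.637 6.637 23.218
    endloop
  endfacet
  facet normal 0.1407 -0.9547 0.2624
    outer loop
      vertex 5.528 0.093 0.000
      vertex 9.586 0.691 0.000
      vertex 6.637 6.637 23.218
    endloop
  endfacet
  facet normal 0.6749 -0.6897 0.2624
    outer loop
      vertex 9.586 0.691 0.000
      vertex 12.518 3.560 0.000
      vertex 6.637 6.637 23.218
    endloop
  endfacet
  facet normal 0.9514 -0.1611 0.2623
    outer loop
      vertex 12.518 3.560 0.000
      vertex 13.203 7.605 0.000
      vertex 6.637 6.637 23.218
    endloop
  endfacet
endsolid part

The G0 Z moves step by Δz≈4.644 mm. The G1 loops shrink linearly with z, so the solid tapers from its base footprint up to z≈23.2. Closing with a flat bottom cap and the tapered top and triangulating gives 18 facets — a regular 10-sided pyramid, base circumscribed radius ≈ 6.64 mm, apex at z ≈ 23.2 mm.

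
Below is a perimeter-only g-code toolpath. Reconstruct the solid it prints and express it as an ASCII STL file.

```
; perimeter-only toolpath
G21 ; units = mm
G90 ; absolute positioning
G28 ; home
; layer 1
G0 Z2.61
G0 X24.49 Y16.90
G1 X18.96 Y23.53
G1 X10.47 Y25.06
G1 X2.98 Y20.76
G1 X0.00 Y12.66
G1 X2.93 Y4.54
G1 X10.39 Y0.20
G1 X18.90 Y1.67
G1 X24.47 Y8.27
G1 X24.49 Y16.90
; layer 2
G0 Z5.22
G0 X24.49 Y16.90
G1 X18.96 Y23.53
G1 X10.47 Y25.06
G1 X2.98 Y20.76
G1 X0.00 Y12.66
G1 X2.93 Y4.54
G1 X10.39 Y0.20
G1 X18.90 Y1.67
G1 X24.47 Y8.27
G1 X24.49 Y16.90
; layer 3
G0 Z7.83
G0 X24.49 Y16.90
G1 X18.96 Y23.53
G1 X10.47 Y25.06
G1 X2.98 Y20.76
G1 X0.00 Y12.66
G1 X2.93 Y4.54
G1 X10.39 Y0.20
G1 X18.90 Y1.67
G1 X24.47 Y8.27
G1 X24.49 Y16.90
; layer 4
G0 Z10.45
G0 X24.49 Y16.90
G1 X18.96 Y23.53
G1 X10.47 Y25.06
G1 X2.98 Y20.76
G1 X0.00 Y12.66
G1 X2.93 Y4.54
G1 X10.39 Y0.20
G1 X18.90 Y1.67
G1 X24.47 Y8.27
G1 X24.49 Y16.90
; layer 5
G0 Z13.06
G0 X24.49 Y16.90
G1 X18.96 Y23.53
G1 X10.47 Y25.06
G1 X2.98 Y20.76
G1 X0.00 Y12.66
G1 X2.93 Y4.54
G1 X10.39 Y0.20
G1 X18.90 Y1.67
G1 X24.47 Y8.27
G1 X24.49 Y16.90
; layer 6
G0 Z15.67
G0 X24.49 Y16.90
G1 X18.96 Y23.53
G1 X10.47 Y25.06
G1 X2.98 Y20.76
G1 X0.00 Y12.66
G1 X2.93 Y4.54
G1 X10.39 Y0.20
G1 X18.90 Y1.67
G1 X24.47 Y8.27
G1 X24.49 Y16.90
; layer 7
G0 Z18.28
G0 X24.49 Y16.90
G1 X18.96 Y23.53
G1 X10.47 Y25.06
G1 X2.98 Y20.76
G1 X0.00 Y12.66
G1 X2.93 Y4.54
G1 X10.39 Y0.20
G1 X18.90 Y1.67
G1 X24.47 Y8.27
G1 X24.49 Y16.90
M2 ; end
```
solid part
  facet normal 0.0000 0.0000 -1.0000
    outer loop
      vertex 10.47 25.06 0.00
      vertex 18.96 23.53 0.00
      vertex 24.49 16.90 0.00
    endloop
  endfacet
  facet normal 0.0000 0.0000 -1.0000
    outer loop
      vertex 2.98 20.76 0.00
      vertex 10.47 25.06 0.00
      vertex 24.49 16.90 0.00
    endloop
  endfacet
  facet normal 0.0000 0.0000 -1.0000
    outer loop
      vertex 0.00 12.66 0.00
      vertex 2.98 20.76 0.00
      vertex 24.49 16.90 0.00
    endloop
  endfacet
  facet normal 0.0000 0.0000 -1.0000
    outer loop
      vertex 2.93 4.54 0.00
      vertex 0.00 12.66 0.00
      vertex 24.49 16.90 0.00
    endloop
  endfacet
  facet normal 0.0000 0.0000 -1.0000
    outer loop
      vertex 10.39 0.20 0.00
      vertex 2.93 4.54 0.00
      vertex 24.49 16.90 0.00
    endloop
  endfacet
  facet normal 0.0000 0.0000 -1.0000
    outer loop
      vertex 18.90 1.67 0.00
      vertex 10.39 0.20 0.00
      vertex 24.49 16.90 0.00
    endloop
  endfacet
  facet normal 0.0000 0.0000 -1.0000
    outer loop
      vertex 24.47 8.27 0.00
      vertex 18.90 1.67 0.00
      vertex 24.49 16.90 0.00
    endloop
  endfacet
  facet normal 0.0000 0.0000 1.0000
    outer loop
      vertex 24.49 16.90 18.28
      vertex 18.96 23.53 18.28
      vertex 10.47 25.06 18.28
    endloop
  endfacet
  facet normal 0.0000 0.0000 1.0000
    outer loop
      vertex 24.49 16.90 18.28
      vertex 10.47 25.06 18.28
      vertex 2.98 20.76 18.28
    endloop
  endfacet
  facet normal 0.0000 0.0000 1.0000
    outer loop
      vertex 24.49 16.90 18.28
      vertex 2.98 20.76 18.28
      vertex 0.00 12.66 18.28
    endloop
  endfacet
  facet normal 0.0000 0.0000 1.0000
    outer loop
      vertex 24.49 16.90 18.28
      vertex 0.00 12.66 18.28
      vertex 2.93 4.54 18.28
    endloop
  endfacet
  facet normal 0.0000 0.0000 1.0000
    outer loop
      vertex 24.49 16.90 18.28
      vertex 2.93 4.54 18.28
      vertex 10.39 0.20 18.28
    endloop
  endfacet
  facet normal 0.0000 0.0000 1.0000
    outer loop
      vertex 24.49 16.90 18.28
      vertex 10.39 0.20 18.28
      vertex 18.90 1.67 18.28
    endloop
  endfacet
  facet normal 0.0000 0.0000 1.0000
    outer loop
      vertex 24.49 16.90 18.28
      vertex 18.90 1.67 18.28
      vertex 24.47 8.27 18.28
    endloop
  endfacet
  facet normal 0.7679 0.6405 0.0000
    outer loop
      vertex 24.49 16.90 0.00
      vertex 18.96 23.53 0.00
      vertex 18.96 23.53 18.28
    endloop
  endfacet
  facet normal 0.7679 0.6405 0.0000
    outer loop
      vertex 24.49 16.90 0.00
      vertex 18.96 23.53 18.28
      vertex 24.49 16.90 18.28
    endloop
  endfacet
  facet normal 0.1774 0.9841 0.0000
    outer loop
      vertex 18.96 23.53 0.00
      vertex 10.47 25.06 0.00
      vertex 10.47 25.06 18.28
    endloop
  endfacet
  facet normal 0.1774 0.9841 0.0000
    outer loop
      vertex 18.96 23.53 0.00
      vertex 10.47 25.06 18.28
      vertex 18.96 23.53 18.28
    endloop
  endfacet
  facet normal -0.4979 0.8672 0.0000
    outer loop
      vertex 10.47 25.06 0.00
      vertex 2.98 20.76 0.00
      vertex 2.98 20.76 18.28
    endloop
  endfacet
  facet normal -0.4979 0.8672 0.0000
    outer loop
      vertex 10.47 25.06 0.00
      vertex 2.98 20.76 18.28
      vertex 10.47 25.06 18.28
    endloop
  endfacet
  facet normal -0.9385 0.3453 0.0000
    outer loop
      vertex 2.98 20.76 0.00
      vertex 0.00 12.66 0.00
      vertex 0.00 12.66 18.28
    endloop
  endfacet
  facet normal -0.9385 0.3453 0.0000
    outer loop
      vertex 2.98 20.76 0.00
      vertex 0.00 12.66 18.28
      vertex 2.98 20.76 18.28
    endloop
  endfacet
  facet normal -0.9406 -0.3394 0.0000
    outer loop
      vertex 0.00 12.66 0.00
      vertex 2.93 4.54 0.00
      vertex 2.93 4.54 18.28
    endloop
  endfacet
  facet normal -0.9406 -0.3394 0.0000
    outer loop
      vertex 0.00 12.66 0.00
      vertex 2.93 4.54 18.28
      vertex 0.00 12.66 18.28
    endloop
  endfacet
  facet normal -0.5029 -0.8644 0.0000
    outer loop
      vertex 2.93 4.54 0.00
      vertex 10.39 0.20 0.00
      vertex 10.39 0.20 18.28
    endloop
  endfacet
  facet normal -0.5029 -0.8644 0.0000
    outer loop
      vertex 2.93 4.54 0.00
      vertex 10.39 0.20 18.28
      vertex 2.93 4.54 18.28
    endloop
  endfacet
  facet normal 0.1702 -0.9854 0.0000
    outer loop
      vertex 10.39 0.20 0.00
      vertex 18.90 1.67 0.00
      vertex 18.90 1.67 18.28
    endloop
  endfacet
  facet normal 0.1702 -0.9854 0.0000
    outer loop
      vertex 10.39 0.20 0.00
      vertex 18.90 1.67 18.28
      vertex 10.39 0.20 18.28
    endloop
  endfacet
  facet normal 0.7642 -0.6450 0.0000
    outer loop
      vertex 18.90 1.67 0.00
      vertex 24.47 8.27 0.00
      vertex 24.47 8.27 18.28
    endloop
  endfacet
  facet normal 0.7642 -0.6450 0.0000
    outer loop
      vertex 18.90 1.67 0.00
      vertex 24.47 8.27 18.28
      vertex 18.90 1.67 18.28
    endloop
  endfacet
  facet normal 1.0000 -0.0023 0.0000
    outer loop
      vertex 24.47 8.27 0.00
      vertex 24.49 16.90 0.00
      vertex 24.49 16.90 18.28
    endloop
  endfacet
  facet normal 1.0000 -0.0023 0.0000
    outer loop
      vertex 24.47 8.27 0.00
      vertex 24.49 16.90 18.28
      vertex 24.47 8.27 18.28
    endloop
  endfacet
endsolid part

The G0 Z moves step by Δz≈2.61 mm. Every layer's G1 loop is the same polygon, so the solid is a straight extrusion of it from z=0 to z≈18.3. Closing with flat bottom and top caps and triangulating gives 32 facets — a regular 9-sided prism (a cylinder approximated with 9 flat sides), circumscribed radius ≈ 12.6 mm, height ≈ 18.3 mm.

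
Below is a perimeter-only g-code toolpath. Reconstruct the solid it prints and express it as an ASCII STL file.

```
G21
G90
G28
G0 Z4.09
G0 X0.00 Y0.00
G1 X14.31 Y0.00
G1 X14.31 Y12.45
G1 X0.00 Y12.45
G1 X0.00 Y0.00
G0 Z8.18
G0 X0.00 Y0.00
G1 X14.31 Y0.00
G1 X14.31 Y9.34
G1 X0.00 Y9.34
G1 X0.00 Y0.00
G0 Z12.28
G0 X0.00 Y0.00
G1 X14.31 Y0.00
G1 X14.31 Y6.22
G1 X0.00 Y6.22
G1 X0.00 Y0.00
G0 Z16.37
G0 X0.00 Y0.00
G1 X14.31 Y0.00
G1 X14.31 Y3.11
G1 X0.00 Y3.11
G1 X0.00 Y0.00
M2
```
solid part
  facet normal 0.0000 0.0000 -1.0000
    outer loop
      vertex 14.31 15.56 0.00
      vertex 14.31 0.00 0.00
      vertex 0.00 0.00 0.00
    endloop
  endfacet
  facet normal 0.0000 0.0000 -1.0000
    outer loop
      vertex 0.00 15.56 0.00
      vertex 14.31 15.56 0.00
      vertex 0.00 0.00 0.00
    endloop
  endfacet
  facet normal 0.0000 -1.0000 0.0000
    outer loop
      vertex 0.00 0.00 0.00
      vertex 14.31 0.00 0.00
      vertex 14.31 0.00 20.46
    endloop
  endfacet
  facet normal 0.0000 -1.0000 0.0000
    outer loop
      vertex 0.00 0.00 0.00
      vertex 14.31 0.00 20.46
      vertex 0.00 0.00 20.46
    endloop
  endfacet
  facet normal 0.0000 0.7960 0.6053
    outer loop
      vertex 0.00 0.00 20.46
      vertex 14.31 0.00 20.46
      vertex 14.31 15.56 0.00
    endloop
  endfacet
  facet normal 0.0000 0.7960 0.6053
    outer loop
      vertex 0.00 0.00 20.46
      vertex 14.31 15.56 0.00
      vertex 0.00 15.56 0.00
    endloop
  endfacet
  facet normal -1.0000 0.0000 0.0000
    outer loop
      vertex 0.00 0.00 20.46
      vertex 0.00 15.56 0.00
      vertex 0.00 0.00 0.00
    endloop
  endfacet
  facet normal 1.0000 0.0000 0.0000
    outer loop
      vertex 14.31 0.00 0.00
      vertex 14.31 15.56 0.00
      vertex 14.31 0.00 20.46
    endloop
  endfacet
endsolid part

The G0 Z moves step by Δz≈4.09 mm. The G1 loops shrink linearly with z, so the solid tapers from its base footprint up to z≈20.5. Closing with a flat bottom cap and the tapered top and triangulating gives 8 facets — a wedge (ramp): 14.3 × 15.6 mm base, rising to 20.5 mm along the y=0 edge and sloping linearly to z=0 at y=15.6.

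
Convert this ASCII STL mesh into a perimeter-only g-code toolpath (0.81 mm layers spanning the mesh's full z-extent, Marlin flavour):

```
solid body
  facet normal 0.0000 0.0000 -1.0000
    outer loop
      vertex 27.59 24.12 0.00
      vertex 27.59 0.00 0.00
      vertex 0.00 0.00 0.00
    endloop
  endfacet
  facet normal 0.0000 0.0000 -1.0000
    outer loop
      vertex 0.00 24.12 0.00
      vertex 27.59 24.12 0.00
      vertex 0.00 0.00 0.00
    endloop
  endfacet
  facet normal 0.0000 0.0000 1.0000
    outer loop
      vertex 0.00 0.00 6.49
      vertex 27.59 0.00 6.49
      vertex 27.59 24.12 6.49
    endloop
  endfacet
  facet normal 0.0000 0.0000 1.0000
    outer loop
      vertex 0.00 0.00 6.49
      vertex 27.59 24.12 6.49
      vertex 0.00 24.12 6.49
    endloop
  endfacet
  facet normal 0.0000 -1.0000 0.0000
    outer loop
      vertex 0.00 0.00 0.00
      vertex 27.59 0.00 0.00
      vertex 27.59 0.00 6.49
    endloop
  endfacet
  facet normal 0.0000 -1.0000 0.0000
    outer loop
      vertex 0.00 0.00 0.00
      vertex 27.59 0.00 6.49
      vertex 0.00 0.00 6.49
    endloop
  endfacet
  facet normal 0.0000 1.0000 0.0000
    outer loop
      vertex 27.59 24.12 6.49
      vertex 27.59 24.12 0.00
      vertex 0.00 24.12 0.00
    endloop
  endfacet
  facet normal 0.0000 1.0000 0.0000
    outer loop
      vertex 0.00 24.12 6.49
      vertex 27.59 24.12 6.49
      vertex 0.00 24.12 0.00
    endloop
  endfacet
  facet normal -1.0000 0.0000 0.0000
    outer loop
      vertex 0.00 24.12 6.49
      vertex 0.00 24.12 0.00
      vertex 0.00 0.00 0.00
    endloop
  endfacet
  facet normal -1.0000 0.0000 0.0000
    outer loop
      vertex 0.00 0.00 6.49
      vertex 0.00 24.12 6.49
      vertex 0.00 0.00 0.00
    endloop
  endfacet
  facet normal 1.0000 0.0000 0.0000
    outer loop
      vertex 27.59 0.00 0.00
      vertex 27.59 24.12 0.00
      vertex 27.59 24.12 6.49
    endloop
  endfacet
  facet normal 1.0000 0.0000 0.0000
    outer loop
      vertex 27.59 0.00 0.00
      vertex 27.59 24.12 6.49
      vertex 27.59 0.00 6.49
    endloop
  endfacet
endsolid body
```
; perimeter-only toolpath
G21 ; units = mm
G90 ; absolute positioning
G28 ; home
; layer 1
G0 Z0.81
G0 X0.00 Y0.00
G1 X27.59 Y0.00
G1 X27.59 Y24.12
G1 X0.00 Y24.12
G1 X0.00 Y0.00
; layer 2
G0 Z1.62
G0 X0.00 Y0.00
G1 X27.59 Y0.00
G1 X27.59 Y24.12
G1 X0.00 Y24.12
G1 X0.00 Y0.00
; layer 3
G0 Z2.43
G0 X0.00 Y0.00
G1 X27.59 Y0.00
G1 X27.59 Y24.12
G1 X0.00 Y24.12
G1 X0.00 Y0.00
; layer 4
G0 Z3.25
G0 X0.00 Y0.00
G1 X27.59 Y0.00
G1 X27.59 Y24.12
G1 X0.00 Y24.12
G1 X0.00 Y0.00
; layer 5
G0 Z4.06
G0 X0.00 Y0.00
G1 X27.59 Y0.00
G1 X27.59 Y24.12
G1 X0.00 Y24.12
G1 X0.00 Y0.00
; layer 6
G0 Z4.87
G0 X0.00 Y0.00
G1 X27.59 Y0.00
G1 X27.59 Y24.12
G1 X0.00 Y24.12
G1 X0.00 Y0.00
; layer 7
G0 Z5.68
G0 X0.00 Y0.00
G1 X27.59 Y0.00
G1 X27.59 Y24.12
G1 X0.00 Y24.12
G1 X0.00 Y0.00
; layer 8
G0 Z6.49
G0 X0.00 Y0.00
G1 X27.59 Y0.00
G1 X27.59 Y24.12
G1 X0.00 Y24.12
G1 X0.00 Y0.00
M2 ; end

The solid is a rectangular box, roughly 27.6 × 24.1 mm footprint and 6.49 mm tall. Slicing at Δz = 0.81 mm — 8 equal slices spanning the solid's height, so layer i sits at z = i·h/8 — gives 8 non-empty perimeters. Each is a 4-segment closed polygon; G0 lifts to the layer z and rapids to the start vertex, then G1 traces the edges.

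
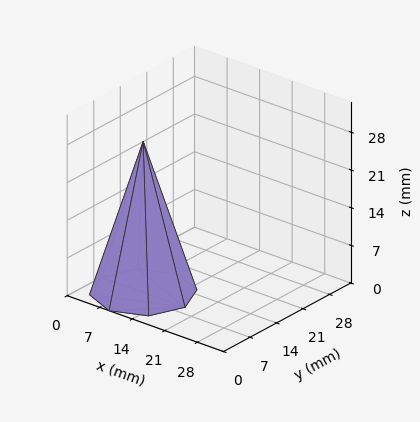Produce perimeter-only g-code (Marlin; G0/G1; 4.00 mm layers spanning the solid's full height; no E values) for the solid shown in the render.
Reading the render: the shape is a regular 8-sided pyramid, base circumscribed radius ≈ 9 mm, apex at z ≈ 28 mm (dimensions read to the nearest mm from the axis ticks). For the g-code, the solid's height is divided into equal slices at the stated Δz and each level perimeter traced with G1 moves after a G0 lift.

; perimeter-only toolpath
G21 ; units = mm
G90 ; absolute positioning
G28 ; home
; layer 1
G0 Z4.00
G0 X16.71 Y9.00
G1 X14.45 Y14.45
G1 X9.00 Y16.71
G1 X3.55 Y14.45
G1 X1.29 Y9.00
G1 X3.55 Y3.55
G1 X9.00 Y1.29
G1 X14.45 Y3.55
G1 X16.71 Y9.00
; layer 2
G0 Z8.00
G0 X15.43 Y9.00
G1 X13.54 Y13.54
G1 X9.00 Y15.43
G1 X4.46 Y13.54
G1 X2.57 Y9.00
G1 X4.46 Y4.46
G1 X9.00 Y2.57
G1 X13.54 Y4.46
G1 X15.43 Y9.00
; layer 3
G0 Z12.00
G0 X14.14 Y9.00
G1 X12.63 Y12.63
G1 X9.00 Y14.14
G1 X5.37 Y12.63
G1 X3.86 Y9.00
G1 X5.37 Y5.37
G1 X9.00 Y3.86
G1 X12.63 Y5.37
G1 X14.14 Y9.00
; layer 4
G0 Z16.00
G0 X12.86 Y9.00
G1 X11.73 Y11.73
G1 X9.00 Y12.86
G1 X6.27 Y11.73
G1 X5.14 Y9.00
G1 X6.27 Y6.27
G1 X9.00 Y5.14
G1 X11.73 Y6.27
G1 X12.86 Y9.00
; layer 5
G0 Z20.00
G0 X11.57 Y9.00
G1 X10.82 Y10.82
G1 X9.00 Y11.57
G1 X7.18 Y10.82
G1 X6.43 Y9.00
G1 X7.18 Y7.18
G1 X9.00 Y6.43
G1 X10.82 Y7.18
G1 X11.57 Y9.00
; layer 6
G0 Z24.00
G0 X10.29 Y9.00
G1 X9.91 Y9.91
G1 X9.00 Y10.29
G1 X8.09 Y9.91
G1 X7.71 Y9.00
G1 X8.09 Y8.09
G1 X9.00 Y7.71
G1 X9.91 Y8.09
G1 X10.29 Y9.00
M2 ; end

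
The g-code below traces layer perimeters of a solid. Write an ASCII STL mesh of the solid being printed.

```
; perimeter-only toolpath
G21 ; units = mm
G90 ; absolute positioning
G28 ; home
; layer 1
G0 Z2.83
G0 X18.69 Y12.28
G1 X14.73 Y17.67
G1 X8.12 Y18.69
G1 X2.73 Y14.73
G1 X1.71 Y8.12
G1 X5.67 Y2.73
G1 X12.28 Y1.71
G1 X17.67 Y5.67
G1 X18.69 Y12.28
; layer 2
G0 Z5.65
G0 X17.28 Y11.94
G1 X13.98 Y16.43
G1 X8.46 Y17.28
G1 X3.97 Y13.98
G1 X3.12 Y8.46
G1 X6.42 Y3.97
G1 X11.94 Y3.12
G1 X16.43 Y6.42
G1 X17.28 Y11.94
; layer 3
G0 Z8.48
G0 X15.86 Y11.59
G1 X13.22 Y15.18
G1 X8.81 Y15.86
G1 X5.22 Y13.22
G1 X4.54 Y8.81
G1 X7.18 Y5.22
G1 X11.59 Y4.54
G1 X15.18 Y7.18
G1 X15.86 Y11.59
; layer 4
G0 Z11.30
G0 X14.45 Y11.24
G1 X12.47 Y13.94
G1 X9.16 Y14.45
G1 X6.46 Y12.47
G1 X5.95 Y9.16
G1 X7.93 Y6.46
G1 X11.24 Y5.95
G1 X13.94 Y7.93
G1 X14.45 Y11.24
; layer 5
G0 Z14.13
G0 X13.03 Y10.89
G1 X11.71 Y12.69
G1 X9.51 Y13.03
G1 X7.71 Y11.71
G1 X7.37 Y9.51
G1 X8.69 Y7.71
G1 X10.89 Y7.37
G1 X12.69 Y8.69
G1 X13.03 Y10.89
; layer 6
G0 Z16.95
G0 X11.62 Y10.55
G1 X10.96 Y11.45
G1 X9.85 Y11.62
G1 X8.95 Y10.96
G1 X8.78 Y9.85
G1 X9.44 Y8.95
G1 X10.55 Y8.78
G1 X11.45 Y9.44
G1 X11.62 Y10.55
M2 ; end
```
solid part
  facet normal 0.0000 0.0000 -1.0000
    outer loop
      vertex 7.77 20.11 0.00
      vertex 15.49 18.92 0.00
      vertex 20.11 12.63 0.00
    endloop
  endfacet
  facet normal 0.0000 0.0000 -1.0000
    outer loop
      vertex 1.48 15.49 0.00
      vertex 7.77 20.11 0.00
      vertex 20.11 12.63 0.00
    endloop
  endfacet
  facet normal 0.0000 0.0000 -1.0000
    outer loop
      vertex 0.29 7.77 0.00
      vertex 1.48 15.49 0.00
      vertex 20.11 12.63 0.00
    endloop
  endfacet
  facet normal 0.0000 0.0000 -1.0000
    outer loop
      vertex 4.91 1.48 0.00
      vertex 0.29 7.77 0.00
      vertex 20.11 12.63 0.00
    endloop
  endfacet
  facet normal 0.0000 0.0000 -1.0000
    outer loop
      vertex 12.63 0.29 0.00
      vertex 4.91 1.48 0.00
      vertex 20.11 12.63 0.00
    endloop
  endfacet
  facet normal 0.0000 0.0000 -1.0000
    outer loop
      vertex 18.92 4.91 0.00
      vertex 12.63 0.29 0.00
      vertex 20.11 12.63 0.00
    endloop
  endfacet
  facet normal 0.7276 0.5344 0.4302
    outer loop
      vertex 20.11 12.63 0.00
      vertex 15.49 18.92 0.00
      vertex 10.20 10.20 19.78
    endloop
  endfacet
  facet normal 0.1375 0.8922 0.4301
    outer loop
      vertex 15.49 18.92 0.00
      vertex 7.77 20.11 0.00
      vertex 10.20 10.20 19.78
    endloop
  endfacet
  facet normal -0.5344 0.7276 0.4302
    outer loop
      vertex 7.77 20.11 0.00
      vertex 1.48 15.49 0.00
      vertex 10.20 10.20 19.78
    endloop
  endfacet
  facet normal -0.8922 0.1375 0.4301
    outer loop
      vertex 1.48 15.49 0.00
      vertex 0.29 7.77 0.00
      vertex 10.20 10.20 19.78
    endloop
  endfacet
  facet normal -0.7276 -0.5344 0.4302
    outer loop
      vertex 0.29 7.77 0.00
      vertex 4.91 1.48 0.00
      vertex 10.20 10.20 19.78
    endloop
  endfacet
  facet normal -0.1375 -0.8922 0.4301
    outer loop
      vertex 4.91 1.48 0.00
      vertex 12.63 0.29 0.00
      vertex 10.20 10.20 19.78
    endloop
  endfacet
  facet normal 0.5344 -0.7276 0.4302
    outer loop
      vertex 12.63 0.29 0.00
      vertex 18.92 4.91 0.00
      vertex 10.20 10.20 19.78
    endloop
  endfacet
  facet normal 0.8922 -0.1375 0.4301
    outer loop
      vertex 18.92 4.91 0.00
      vertex 20.11 12.63 0.00
      vertex 10.20 10.20 19.78
    endloop
  endfacet
endsolid part

The G0 Z moves step by Δz≈2.83 mm. The G1 loops shrink linearly with z, so the solid tapers from its base footprint up to z≈19.8. Closing with a flat bottom cap and the tapered top and triangulating gives 14 facets — a regular 8-sided pyramid, base circumscribed radius ≈ 10.2 mm, apex at z ≈ 19.8 mm.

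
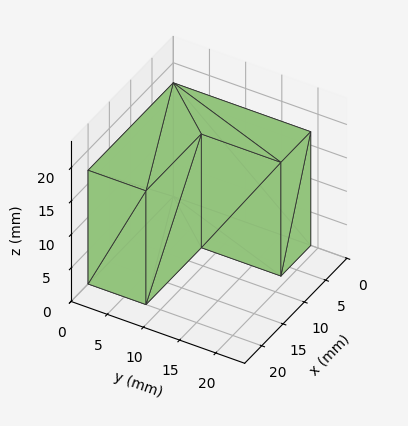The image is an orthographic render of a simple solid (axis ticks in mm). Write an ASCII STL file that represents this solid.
Reading the render: the shape is an L-shaped prism: outer 20 × 19 mm, arm thicknesses ≈ 8 mm (horizontal) and 7 mm (vertical), extruded 17 mm in z (dimensions read to the nearest mm from the axis ticks). For the STL, each face is triangulated and given an outward normal.

solid part
  facet normal 0.0000 0.0000 -1.0000
    outer loop
      vertex 20.00 8.00 0.00
      vertex 20.00 0.00 0.00
      vertex 0.00 0.00 0.00
    endloop
  endfacet
  facet normal 0.0000 0.0000 -1.0000
    outer loop
      vertex 7.00 8.00 0.00
      vertex 20.00 8.00 0.00
      vertex 0.00 0.00 0.00
    endloop
  endfacet
  facet normal 0.0000 0.0000 -1.0000
    outer loop
      vertex 7.00 19.00 0.00
      vertex 7.00 8.00 0.00
      vertex 0.00 0.00 0.00
    endloop
  endfacet
  facet normal 0.0000 0.0000 -1.0000
    outer loop
      vertex 0.00 19.00 0.00
      vertex 7.00 19.00 0.00
      vertex 0.00 0.00 0.00
    endloop
  endfacet
  facet normal 0.0000 0.0000 1.0000
    outer loop
      vertex 0.00 0.00 17.00
      vertex 20.00 0.00 17.00
      vertex 20.00 8.00 17.00
    endloop
  endfacet
  facet normal 0.0000 0.0000 1.0000
    outer loop
      vertex 0.00 0.00 17.00
      vertex 20.00 8.00 17.00
      vertex 7.00 8.00 17.00
    endloop
  endfacet
  facet normal 0.0000 0.0000 1.0000
    outer loop
      vertex 0.00 0.00 17.00
      vertex 7.00 8.00 17.00
      vertex 7.00 19.00 17.00
    endloop
  endfacet
  facet normal 0.0000 0.0000 1.0000
    outer loop
      vertex 0.00 0.00 17.00
      vertex 7.00 19.00 17.00
      vertex 0.00 19.00 17.00
    endloop
  endfacet
  facet normal 0.0000 -1.0000 0.0000
    outer loop
      vertex 0.00 0.00 0.00
      vertex 20.00 0.00 0.00
      vertex 20.00 0.00 17.00
    endloop
  endfacet
  facet normal 0.0000 -1.0000 0.0000
    outer loop
      vertex 0.00 0.00 0.00
      vertex 20.00 0.00 17.00
      vertex 0.00 0.00 17.00
    endloop
  endfacet
  facet normal 1.0000 0.0000 0.0000
    outer loop
      vertex 20.00 0.00 0.00
      vertex 20.00 8.00 0.00
      vertex 20.00 8.00 17.00
    endloop
  endfacet
  facet normal 1.0000 0.0000 0.0000
    outer loop
      vertex 20.00 0.00 0.00
      vertex 20.00 8.00 17.00
      vertex 20.00 0.00 17.00
    endloop
  endfacet
  facet normal 0.0000 1.0000 0.0000
    outer loop
      vertex 20.00 8.00 0.00
      vertex 7.00 8.00 0.00
      vertex 7.00 8.00 17.00
    endloop
  endfacet
  facet normal 0.0000 1.0000 0.0000
    outer loop
      vertex 20.00 8.00 0.00
      vertex 7.00 8.00 17.00
      vertex 20.00 8.00 17.00
    endloop
  endfacet
  facet normal 1.0000 0.0000 0.0000
    outer loop
      vertex 7.00 8.00 0.00
      vertex 7.00 19.00 0.00
      vertex 7.00 19.00 17.00
    endloop
  endfacet
  facet normal 1.0000 0.0000 0.0000
    outer loop
      vertex 7.00 8.00 0.00
      vertex 7.00 19.00 17.00
      vertex 7.00 8.00 17.00
    endloop
  endfacet
  facet normal 0.0000 1.0000 0.0000
    outer loop
      vertex 7.00 19.00 0.00
      vertex 0.00 19.00 0.00
      vertex 0.00 19.00 17.00
    endloop
  endfacet
  facet normal 0.0000 1.0000 0.0000
    outer loop
      vertex 7.00 19.00 0.00
      vertex 0.00 19.00 17.00
      vertex 7.00 19.00 17.00
    endloop
  endfacet
  facet normal -1.0000 0.0000 0.0000
    outer loop
      vertex 0.00 19.00 0.00
      vertex 0.00 0.00 0.00
      vertex 0.00 0.00 17.00
    endloop
  endfacet
  facet normal -1.0000 0.0000 0.0000
    outer loop
      vertex 0.00 19.00 0.00
      vertex 0.00 0.00 17.00
      vertex 0.00 19.00 17.00
    endloop
  endfacet
endsolid part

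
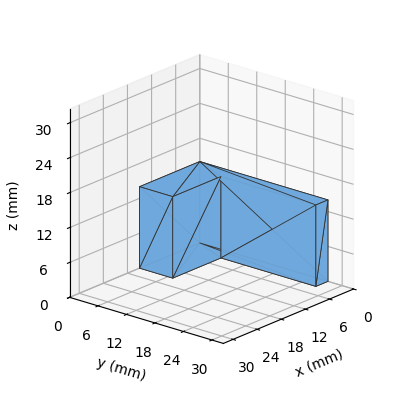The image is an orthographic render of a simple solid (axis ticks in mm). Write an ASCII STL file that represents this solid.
Reading the render: the shape is an L-shaped prism: outer 15 × 27 mm, arm thicknesses ≈ 7 mm (horizontal) and 3 mm (vertical), extruded 14 mm in z (dimensions read to the nearest mm from the axis ticks). For the STL, each face is triangulated and given an outward normal.

solid part
  facet normal 0.0000 0.0000 -1.0000
    outer loop
      vertex 15.000 7.000 0.000
      vertex 15.000 0.000 0.000
      vertex 0.000 0.000 0.000
    endloop
  endfacet
  facet normal 0.0000 0.0000 -1.0000
    outer loop
      vertex 3.000 7.000 0.000
      vertex 15.000 7.000 0.000
      vertex 0.000 0.000 0.000
    endloop
  endfacet
  facet normal 0.0000 0.0000 -1.0000
    outer loop
      vertex 3.000 27.000 0.000
      vertex 3.000 7.000 0.000
      vertex 0.000 0.000 0.000
    endloop
  endfacet
  facet normal 0.0000 0.0000 -1.0000
    outer loop
      vertex 0.000 27.000 0.000
      vertex 3.000 27.000 0.000
      vertex 0.000 0.000 0.000
    endloop
  endfacet
  facet normal 0.0000 0.0000 1.0000
    outer loop
      vertex 0.000 0.000 14.000
      vertex 15.000 0.000 14.000
      vertex 15.000 7.000 14.000
    endloop
  endfacet
  facet normal 0.0000 0.0000 1.0000
    outer loop
      vertex 0.000 0.000 14.000
      vertex 15.000 7.000 14.000
      vertex 3.000 7.000 14.000
    endloop
  endfacet
  facet normal 0.0000 0.0000 1.0000
    outer loop
      vertex 0.000 0.000 14.000
      vertex 3.000 7.000 14.000
      vertex 3.000 27.000 14.000
    endloop
  endfacet
  facet normal 0.0000 0.0000 1.0000
    outer loop
      vertex 0.000 0.000 14.000
      vertex 3.000 27.000 14.000
      vertex 0.000 27.000 14.000
    endloop
  endfacet
  facet normal 0.0000 -1.0000 0.0000
    outer loop
      vertex 0.000 0.000 0.000
      vertex 15.000 0.000 0.000
      vertex 15.000 0.000 14.000
    endloop
  endfacet
  facet normal 0.0000 -1.0000 0.0000
    outer loop
      vertex 0.000 0.000 0.000
      vertex 15.000 0.000 14.000
      vertex 0.000 0.000 14.000
    endloop
  endfacet
  facet normal 1.0000 0.0000 0.0000
    outer loop
      vertex 15.000 0.000 0.000
      vertex 15.000 7.000 0.000
      vertex 15.000 7.000 14.000
    endloop
  endfacet
  facet normal 1.0000 0.0000 0.0000
    outer loop
      vertex 15.000 0.000 0.000
      vertex 15.000 7.000 14.000
      vertex 15.000 0.000 14.000
    endloop
  endfacet
  facet normal 0.0000 1.0000 0.0000
    outer loop
      vertex 15.000 7.000 0.000
      vertex 3.000 7.000 0.000
      vertex 3.000 7.000 14.000
    endloop
  endfacet
  facet normal 0.0000 1.0000 0.0000
    outer loop
      vertex 15.000 7.000 0.000
      vertex 3.000 7.000 14.000
      vertex 15.000 7.000 14.000
    endloop
  endfacet
  facet normal 1.0000 0.0000 0.0000
    outer loop
      vertex 3.000 7.000 0.000
      vertex 3.000 27.000 0.000
      vertex 3.000 27.000 14.000
    endloop
  endfacet
  facet normal 1.0000 0.0000 0.0000
    outer loop
      vertex 3.000 7.000 0.000
      vertex 3.000 27.000 14.000
      vertex 3.000 7.000 14.000
    endloop
  endfacet
  facet normal 0.0000 1.0000 0.0000
    outer loop
      vertex 3.000 27.000 0.000
      vertex 0.000 27.000 0.000
      vertex 0.000 27.000 14.000
    endloop
  endfacet
  facet normal 0.0000 1.0000 0.0000
    outer loop
      vertex 3.000 27.000 0.000
      vertex 0.000 27.000 14.000
      vertex 3.000 27.000 14.000
    endloop
  endfacet
  facet normal -1.0000 0.0000 0.0000
    outer loop
      vertex 0.000 27.000 0.000
      vertex 0.000 0.000 0.000
      vertex 0.000 0.000 14.000
    endloop
  endfacet
  facet normal -1.0000 0.0000 0.0000
    outer loop
      vertex 0.000 27.000 0.000
      vertex 0.000 0.000 14.000
      vertex 0.000 27.000 14.000
    endloop
  endfacet
endsolid part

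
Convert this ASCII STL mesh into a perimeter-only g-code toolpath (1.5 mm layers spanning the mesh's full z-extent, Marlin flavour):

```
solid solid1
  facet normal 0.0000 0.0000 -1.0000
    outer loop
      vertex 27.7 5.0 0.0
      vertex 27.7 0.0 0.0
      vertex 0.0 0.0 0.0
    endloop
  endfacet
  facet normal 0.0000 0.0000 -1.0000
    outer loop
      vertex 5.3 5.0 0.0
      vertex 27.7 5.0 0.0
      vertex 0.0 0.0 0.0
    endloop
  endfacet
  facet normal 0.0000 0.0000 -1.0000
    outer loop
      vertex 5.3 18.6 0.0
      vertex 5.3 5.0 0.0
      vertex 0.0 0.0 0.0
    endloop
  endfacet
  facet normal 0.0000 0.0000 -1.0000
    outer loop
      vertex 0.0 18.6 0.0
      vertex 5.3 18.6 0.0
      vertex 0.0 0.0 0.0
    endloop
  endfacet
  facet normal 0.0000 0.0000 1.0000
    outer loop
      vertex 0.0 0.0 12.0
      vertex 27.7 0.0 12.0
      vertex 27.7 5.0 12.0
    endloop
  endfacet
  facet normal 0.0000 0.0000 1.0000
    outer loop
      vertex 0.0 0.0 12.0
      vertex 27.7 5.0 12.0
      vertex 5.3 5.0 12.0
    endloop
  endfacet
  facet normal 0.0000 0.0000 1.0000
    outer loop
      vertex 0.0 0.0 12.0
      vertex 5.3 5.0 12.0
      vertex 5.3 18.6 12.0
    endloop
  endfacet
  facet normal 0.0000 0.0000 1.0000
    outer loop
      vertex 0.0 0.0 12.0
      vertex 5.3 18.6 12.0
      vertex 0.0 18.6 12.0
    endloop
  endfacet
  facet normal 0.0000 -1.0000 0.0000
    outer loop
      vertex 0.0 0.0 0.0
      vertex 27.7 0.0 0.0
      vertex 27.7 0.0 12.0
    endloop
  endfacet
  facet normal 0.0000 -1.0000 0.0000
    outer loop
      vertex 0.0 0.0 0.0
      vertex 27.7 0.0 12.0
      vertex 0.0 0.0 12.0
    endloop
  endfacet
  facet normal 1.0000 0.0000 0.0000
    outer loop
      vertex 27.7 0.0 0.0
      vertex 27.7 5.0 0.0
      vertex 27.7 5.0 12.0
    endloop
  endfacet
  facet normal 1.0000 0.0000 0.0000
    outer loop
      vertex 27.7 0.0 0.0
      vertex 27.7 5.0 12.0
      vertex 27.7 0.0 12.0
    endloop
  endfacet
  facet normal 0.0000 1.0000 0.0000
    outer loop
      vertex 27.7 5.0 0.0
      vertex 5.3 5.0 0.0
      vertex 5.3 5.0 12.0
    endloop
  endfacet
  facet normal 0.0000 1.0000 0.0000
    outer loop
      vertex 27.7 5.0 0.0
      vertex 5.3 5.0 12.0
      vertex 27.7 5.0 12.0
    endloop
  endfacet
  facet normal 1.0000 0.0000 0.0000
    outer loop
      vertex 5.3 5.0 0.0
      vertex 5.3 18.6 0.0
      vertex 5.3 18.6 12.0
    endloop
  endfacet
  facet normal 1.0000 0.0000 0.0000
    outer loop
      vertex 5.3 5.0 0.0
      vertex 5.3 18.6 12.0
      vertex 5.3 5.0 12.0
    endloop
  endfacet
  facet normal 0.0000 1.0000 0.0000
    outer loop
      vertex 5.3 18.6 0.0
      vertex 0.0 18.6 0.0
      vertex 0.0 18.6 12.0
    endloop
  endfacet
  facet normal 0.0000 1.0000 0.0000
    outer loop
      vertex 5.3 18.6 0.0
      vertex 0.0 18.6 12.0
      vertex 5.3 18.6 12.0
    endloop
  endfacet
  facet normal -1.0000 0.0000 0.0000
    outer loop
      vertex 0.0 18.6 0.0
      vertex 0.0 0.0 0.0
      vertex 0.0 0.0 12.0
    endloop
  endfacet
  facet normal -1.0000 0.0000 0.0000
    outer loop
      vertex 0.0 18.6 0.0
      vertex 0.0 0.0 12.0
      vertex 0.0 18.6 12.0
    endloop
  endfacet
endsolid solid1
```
; perimeter-only toolpath
G21 ; units = mm
G90 ; absolute positioning
G28 ; home
; layer 1
G0 Z1.5
G0 X0.0 Y0.0
G1 X27.7 Y0.0
G1 X27.7 Y5.0
G1 X5.3 Y5.0
G1 X5.3 Y18.6
G1 X0.0 Y18.6
G1 X0.0 Y0.0
; layer 2
G0 Z3.0
G0 X0.0 Y0.0
G1 X27.7 Y0.0
G1 X27.7 Y5.0
G1 X5.3 Y5.0
G1 X5.3 Y18.6
G1 X0.0 Y18.6
G1 X0.0 Y0.0
; layer 3
G0 Z4.5
G0 X0.0 Y0.0
G1 X27.7 Y0.0
G1 X27.7 Y5.0
G1 X5.3 Y5.0
G1 X5.3 Y18.6
G1 X0.0 Y18.6
G1 X0.0 Y0.0
; layer 4
G0 Z6.0
G0 X0.0 Y0.0
G1 X27.7 Y0.0
G1 X27.7 Y5.0
G1 X5.3 Y5.0
G1 X5.3 Y18.6
G1 X0.0 Y18.6
G1 X0.0 Y0.0
; layer 5
G0 Z7.5
G0 X0.0 Y0.0
G1 X27.7 Y0.0
G1 X27.7 Y5.0
G1 X5.3 Y5.0
G1 X5.3 Y18.6
G1 X0.0 Y18.6
G1 X0.0 Y0.0
; layer 6
G0 Z9.0
G0 X0.0 Y0.0
G1 X27.7 Y0.0
G1 X27.7 Y5.0
G1 X5.3 Y5.0
G1 X5.3 Y18.6
G1 X0.0 Y18.6
G1 X0.0 Y0.0
; layer 7
G0 Z10.5
G0 X0.0 Y0.0
G1 X27.7 Y0.0
G1 X27.7 Y5.0
G1 X5.3 Y5.0
G1 X5.3 Y18.6
G1 X0.0 Y18.6
G1 X0.0 Y0.0
; layer 8
G0 Z12.0
G0 X0.0 Y0.0
G1 X27.7 Y0.0
G1 X27.7 Y5.0
G1 X5.3 Y5.0
G1 X5.3 Y18.6
G1 X0.0 Y18.6
G1 X0.0 Y0.0
M2 ; end

The solid is an L-shaped prism: outer 27.7 × 18.6 mm, arm thicknesses ≈ 5 mm (horizontal) and 5.3 mm (vertical), extruded 12 mm in z. Slicing at Δz = 1.5 mm — 8 equal slices spanning the solid's height, so layer i sits at z = i·h/8 — gives 8 non-empty perimeters. Each is a 6-segment closed polygon; G0 lifts to the layer z and rapids to the start vertex, then G1 traces the edges.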